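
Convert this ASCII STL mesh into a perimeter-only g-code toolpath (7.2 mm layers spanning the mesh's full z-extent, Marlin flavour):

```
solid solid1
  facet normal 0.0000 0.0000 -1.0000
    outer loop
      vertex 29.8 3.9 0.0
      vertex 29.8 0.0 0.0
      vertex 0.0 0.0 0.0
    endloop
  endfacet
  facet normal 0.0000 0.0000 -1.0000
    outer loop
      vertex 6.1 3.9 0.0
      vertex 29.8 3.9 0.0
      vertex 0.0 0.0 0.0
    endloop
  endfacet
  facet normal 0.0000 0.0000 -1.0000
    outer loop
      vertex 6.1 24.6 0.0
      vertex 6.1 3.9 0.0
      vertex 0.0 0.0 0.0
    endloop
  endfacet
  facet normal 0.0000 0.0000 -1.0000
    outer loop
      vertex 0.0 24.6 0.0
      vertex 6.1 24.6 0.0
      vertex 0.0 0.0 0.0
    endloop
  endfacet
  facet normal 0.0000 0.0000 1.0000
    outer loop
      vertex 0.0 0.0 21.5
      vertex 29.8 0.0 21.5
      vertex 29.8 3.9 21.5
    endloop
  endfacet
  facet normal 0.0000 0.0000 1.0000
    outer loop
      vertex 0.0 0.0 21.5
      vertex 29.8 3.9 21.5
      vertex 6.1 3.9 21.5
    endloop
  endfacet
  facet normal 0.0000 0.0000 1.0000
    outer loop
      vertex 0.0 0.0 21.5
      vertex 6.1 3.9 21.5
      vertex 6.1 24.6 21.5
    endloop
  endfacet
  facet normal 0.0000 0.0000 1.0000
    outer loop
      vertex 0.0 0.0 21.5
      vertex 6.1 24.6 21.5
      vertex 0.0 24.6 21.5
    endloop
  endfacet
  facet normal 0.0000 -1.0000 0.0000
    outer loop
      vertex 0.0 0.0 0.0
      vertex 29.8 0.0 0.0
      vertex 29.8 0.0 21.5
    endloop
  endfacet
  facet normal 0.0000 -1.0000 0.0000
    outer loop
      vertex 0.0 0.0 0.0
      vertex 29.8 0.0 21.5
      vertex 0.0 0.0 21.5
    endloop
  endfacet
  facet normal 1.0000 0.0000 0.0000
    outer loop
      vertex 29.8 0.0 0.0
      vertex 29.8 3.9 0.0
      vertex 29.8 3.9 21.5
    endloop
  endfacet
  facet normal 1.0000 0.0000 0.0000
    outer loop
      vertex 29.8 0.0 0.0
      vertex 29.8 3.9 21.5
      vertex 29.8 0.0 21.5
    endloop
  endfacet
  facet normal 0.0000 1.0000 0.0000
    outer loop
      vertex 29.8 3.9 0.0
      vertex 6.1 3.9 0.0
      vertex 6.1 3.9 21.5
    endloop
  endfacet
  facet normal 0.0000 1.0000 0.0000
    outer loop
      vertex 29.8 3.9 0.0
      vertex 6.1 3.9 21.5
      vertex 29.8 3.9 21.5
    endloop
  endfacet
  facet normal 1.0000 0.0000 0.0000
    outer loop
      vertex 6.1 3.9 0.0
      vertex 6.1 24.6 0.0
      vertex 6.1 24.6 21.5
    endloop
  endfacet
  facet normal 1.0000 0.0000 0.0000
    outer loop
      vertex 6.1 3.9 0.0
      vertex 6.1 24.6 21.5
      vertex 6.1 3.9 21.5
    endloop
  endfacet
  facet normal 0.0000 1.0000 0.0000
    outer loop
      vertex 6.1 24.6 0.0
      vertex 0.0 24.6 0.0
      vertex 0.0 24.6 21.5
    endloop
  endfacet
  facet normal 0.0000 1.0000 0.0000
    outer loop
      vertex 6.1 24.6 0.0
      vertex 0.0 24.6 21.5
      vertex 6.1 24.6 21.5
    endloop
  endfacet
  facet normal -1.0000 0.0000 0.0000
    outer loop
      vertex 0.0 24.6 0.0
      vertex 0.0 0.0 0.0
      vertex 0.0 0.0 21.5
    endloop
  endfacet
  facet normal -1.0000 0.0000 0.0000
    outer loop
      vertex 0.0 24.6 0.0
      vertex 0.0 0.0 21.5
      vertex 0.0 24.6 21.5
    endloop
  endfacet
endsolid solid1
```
; perimeter-only toolpath
G21 ; units = mm
G90 ; absolute positioning
G28 ; home
; layer 1
G0 Z7.2
G0 X0.0 Y0.0
G1 X29.8 Y0.0
G1 X29.8 Y3.9
G1 X6.1 Y3.9
G1 X6.1 Y24.6
G1 X0.0 Y24.6
G1 X0.0 Y0.0
; layer 2
G0 Z14.3
G0 X0.0 Y0.0
G1 X29.8 Y0.0
G1 X29.8 Y3.9
G1 X6.1 Y3.9
G1 X6.1 Y24.6
G1 X0.0 Y24.6
G1 X0.0 Y0.0
; layer 3
G0 Z21.5
G0 X0.0 Y0.0
G1 X29.8 Y0.0
G1 X29.8 Y3.9
G1 X6.1 Y3.9
G1 X6.1 Y24.6
G1 X0.0 Y24.6
G1 X0.0 Y0.0
M2 ; end

The solid is an L-shaped prism: outer 29.8 × 24.6 mm, arm thicknesses ≈ 3.9 mm (horizontal) and 6.1 mm (vertical), extruded 21.5 mm in z. Slicing at Δz = 7.2 mm — 3 equal slices spanning the solid's height, so layer i sits at z = i·h/3 — gives 3 non-empty perimeters. Each is a 6-segment closed polygon; G0 lifts to the layer z and rapids to the start vertex, then G1 traces the edges.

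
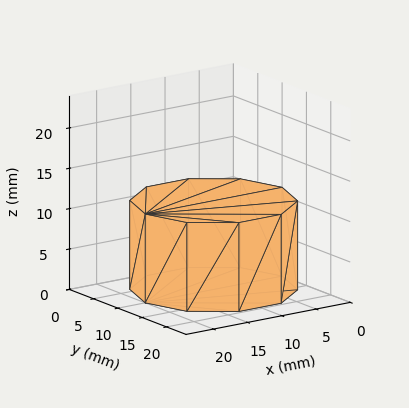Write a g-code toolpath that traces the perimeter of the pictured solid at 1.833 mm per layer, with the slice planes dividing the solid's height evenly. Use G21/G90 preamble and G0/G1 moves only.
Reading the render: the shape is a regular 10-sided prism (a cylinder approximated with 10 flat sides), circumscribed radius ≈ 10 mm, height ≈ 11 mm (dimensions read to the nearest mm from the axis ticks). For the g-code, the solid's height is divided into equal slices at the stated Δz and each level perimeter traced with G1 moves after a G0 lift.

; perimeter-only toolpath
G21 ; units = mm
G90 ; absolute positioning
G28 ; home
; layer 1
G0 Z1.833
G0 X20.000 Y10.000
G1 X18.090 Y15.878
G1 X13.090 Y19.511
G1 X6.910 Y19.511
G1 X1.910 Y15.878
G1 X0.000 Y10.000
G1 X1.910 Y4.122
G1 X6.910 Y0.489
G1 X13.090 Y0.489
G1 X18.090 Y4.122
G1 X20.000 Y10.000
; layer 2
G0 Z3.667
G0 X20.000 Y10.000
G1 X18.090 Y15.878
G1 X13.090 Y19.511
G1 X6.910 Y19.511
G1 X1.910 Y15.878
G1 X0.000 Y10.000
G1 X1.910 Y4.122
G1 X6.910 Y0.489
G1 X13.090 Y0.489
G1 X18.090 Y4.122
G1 X20.000 Y10.000
; layer 3
G0 Z5.500
G0 X20.000 Y10.000
G1 X18.090 Y15.878
G1 X13.090 Y19.511
G1 X6.910 Y19.511
G1 X1.910 Y15.878
G1 X0.000 Y10.000
G1 X1.910 Y4.122
G1 X6.910 Y0.489
G1 X13.090 Y0.489
G1 X18.090 Y4.122
G1 X20.000 Y10.000
; layer 4
G0 Z7.333
G0 X20.000 Y10.000
G1 X18.090 Y15.878
G1 X13.090 Y19.511
G1 X6.910 Y19.511
G1 X1.910 Y15.878
G1 X0.000 Y10.000
G1 X1.910 Y4.122
G1 X6.910 Y0.489
G1 X13.090 Y0.489
G1 X18.090 Y4.122
G1 X20.000 Y10.000
; layer 5
G0 Z9.167
G0 X20.000 Y10.000
G1 X18.090 Y15.878
G1 X13.090 Y19.511
G1 X6.910 Y19.511
G1 X1.910 Y15.878
G1 X0.000 Y10.000
G1 X1.910 Y4.122
G1 X6.910 Y0.489
G1 X13.090 Y0.489
G1 X18.090 Y4.122
G1 X20.000 Y10.000
; layer 6
G0 Z11.000
G0 X20.000 Y10.000
G1 X18.090 Y15.878
G1 X13.090 Y19.511
G1 X6.910 Y19.511
G1 X1.910 Y15.878
G1 X0.000 Y10.000
G1 X1.910 Y4.122
G1 X6.910 Y0.489
G1 X13.090 Y0.489
G1 X18.090 Y4.122
G1 X20.000 Y10.000
M2 ; end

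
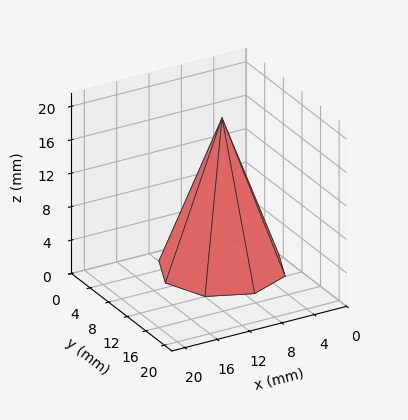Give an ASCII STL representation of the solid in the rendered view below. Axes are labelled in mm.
Reading the render: the shape is a regular 8-sided pyramid, base circumscribed radius ≈ 7 mm, apex at z ≈ 18 mm (dimensions read to the nearest mm from the axis ticks). For the STL, each face is triangulated and given an outward normal.

solid part
  facet normal 0.0000 0.0000 -1.0000
    outer loop
      vertex 7.00 14.00 0.00
      vertex 11.95 11.95 0.00
      vertex 14.00 7.00 0.00
    endloop
  endfacet
  facet normal 0.0000 0.0000 -1.0000
    outer loop
      vertex 2.05 11.95 0.00
      vertex 7.00 14.00 0.00
      vertex 14.00 7.00 0.00
    endloop
  endfacet
  facet normal 0.0000 0.0000 -1.0000
    outer loop
      vertex 0.00 7.00 0.00
      vertex 2.05 11.95 0.00
      vertex 14.00 7.00 0.00
    endloop
  endfacet
  facet normal 0.0000 0.0000 -1.0000
    outer loop
      vertex 2.05 2.05 0.00
      vertex 0.00 7.00 0.00
      vertex 14.00 7.00 0.00
    endloop
  endfacet
  facet normal 0.0000 0.0000 -1.0000
    outer loop
      vertex 7.00 0.00 0.00
      vertex 2.05 2.05 0.00
      vertex 14.00 7.00 0.00
    endloop
  endfacet
  facet normal 0.0000 0.0000 -1.0000
    outer loop
      vertex 11.95 2.05 0.00
      vertex 7.00 0.00 0.00
      vertex 14.00 7.00 0.00
    endloop
  endfacet
  facet normal 0.8695 0.3601 0.3381
    outer loop
      vertex 14.00 7.00 0.00
      vertex 11.95 11.95 0.00
      vertex 7.00 7.00 18.00
    endloop
  endfacet
  facet normal 0.3601 0.8695 0.3381
    outer loop
      vertex 11.95 11.95 0.00
      vertex 7.00 14.00 0.00
      vertex 7.00 7.00 18.00
    endloop
  endfacet
  facet normal -0.3601 0.8695 0.3381
    outer loop
      vertex 7.00 14.00 0.00
      vertex 2.05 11.95 0.00
      vertex 7.00 7.00 18.00
    endloop
  endfacet
  facet normal -0.8695 0.3601 0.3381
    outer loop
      vertex 2.05 11.95 0.00
      vertex 0.00 7.00 0.00
      vertex 7.00 7.00 18.00
    endloop
  endfacet
  facet normal -0.8695 -0.3601 0.3381
    outer loop
      vertex 0.00 7.00 0.00
      vertex 2.05 2.05 0.00
      vertex 7.00 7.00 18.00
    endloop
  endfacet
  facet normal -0.3601 -0.8695 0.3381
    outer loop
      vertex 2.05 2.05 0.00
      vertex 7.00 0.00 0.00
      vertex 7.00 7.00 18.00
    endloop
  endfacet
  facet normal 0.3601 -0.8695 0.3381
    outer loop
      vertex 7.00 0.00 0.00
      vertex 11.95 2.05 0.00
      vertex 7.00 7.00 18.00
    endloop
  endfacet
  facet normal 0.8695 -0.3601 0.3381
    outer loop
      vertex 11.95 2.05 0.00
      vertex 14.00 7.00 0.00
      vertex 7.00 7.00 18.00
    endloop
  endfacet
endsolid part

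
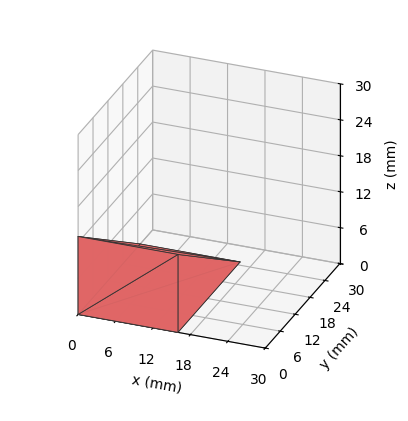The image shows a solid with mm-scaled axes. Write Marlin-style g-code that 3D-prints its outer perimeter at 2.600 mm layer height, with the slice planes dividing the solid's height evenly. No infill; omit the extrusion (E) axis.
Reading the render: the shape is a wedge (ramp): 16 × 25 mm base, rising to 13 mm along the y=0 edge and sloping linearly to z=0 at y=25 (dimensions read to the nearest mm from the axis ticks). For the g-code, the solid's height is divided into equal slices at the stated Δz and each level perimeter traced with G1 moves after a G0 lift.

; perimeter-only toolpath
G21 ; units = mm
G90 ; absolute positioning
G28 ; home
; layer 1
G0 Z2.600
G0 X0.000 Y0.000
G1 X16.000 Y0.000
G1 X16.000 Y20.000
G1 X0.000 Y20.000
G1 X0.000 Y0.000
; layer 2
G0 Z5.200
G0 X0.000 Y0.000
G1 X16.000 Y0.000
G1 X16.000 Y15.000
G1 X0.000 Y15.000
G1 X0.000 Y0.000
; layer 3
G0 Z7.800
G0 X0.000 Y0.000
G1 X16.000 Y0.000
G1 X16.000 Y10.000
G1 X0.000 Y10.000
G1 X0.000 Y0.000
; layer 4
G0 Z10.400
G0 X0.000 Y0.000
G1 X16.000 Y0.000
G1 X16.000 Y5.000
G1 X0.000 Y5.000
G1 X0.000 Y0.000
M2 ; end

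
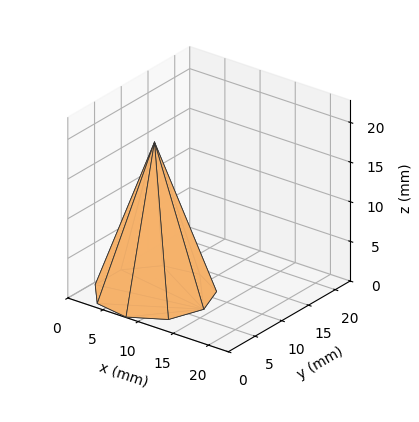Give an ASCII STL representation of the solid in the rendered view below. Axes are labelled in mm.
Reading the render: the shape is a regular 9-sided pyramid, base circumscribed radius ≈ 7 mm, apex at z ≈ 19 mm (dimensions read to the nearest mm from the axis ticks). For the STL, each face is triangulated and given an outward normal.

solid part
  facet normal 0.0000 0.0000 -1.0000
    outer loop
      vertex 8.2 13.9 0.0
      vertex 12.4 11.5 0.0
      vertex 14.0 7.0 0.0
    endloop
  endfacet
  facet normal 0.0000 0.0000 -1.0000
    outer loop
      vertex 3.5 13.1 0.0
      vertex 8.2 13.9 0.0
      vertex 14.0 7.0 0.0
    endloop
  endfacet
  facet normal 0.0000 0.0000 -1.0000
    outer loop
      vertex 0.4 9.4 0.0
      vertex 3.5 13.1 0.0
      vertex 14.0 7.0 0.0
    endloop
  endfacet
  facet normal 0.0000 0.0000 -1.0000
    outer loop
      vertex 0.4 4.6 0.0
      vertex 0.4 9.4 0.0
      vertex 14.0 7.0 0.0
    endloop
  endfacet
  facet normal 0.0000 0.0000 -1.0000
    outer loop
      vertex 3.5 0.9 0.0
      vertex 0.4 4.6 0.0
      vertex 14.0 7.0 0.0
    endloop
  endfacet
  facet normal 0.0000 0.0000 -1.0000
    outer loop
      vertex 8.2 0.1 0.0
      vertex 3.5 0.9 0.0
      vertex 14.0 7.0 0.0
    endloop
  endfacet
  facet normal 0.0000 0.0000 -1.0000
    outer loop
      vertex 12.4 2.5 0.0
      vertex 8.2 0.1 0.0
      vertex 14.0 7.0 0.0
    endloop
  endfacet
  facet normal 0.8901 0.3165 0.3279
    outer loop
      vertex 14.0 7.0 0.0
      vertex 12.4 11.5 0.0
      vertex 7.0 7.0 19.0
    endloop
  endfacet
  facet normal 0.4688 0.8204 0.3275
    outer loop
      vertex 12.4 11.5 0.0
      vertex 8.2 13.9 0.0
      vertex 7.0 7.0 19.0
    endloop
  endfacet
  facet normal -0.1585 0.9312 0.3282
    outer loop
      vertex 8.2 13.9 0.0
      vertex 3.5 13.1 0.0
      vertex 7.0 7.0 19.0
    endloop
  endfacet
  facet normal -0.7241 0.6067 0.3282
    outer loop
      vertex 3.5 13.1 0.0
      vertex 0.4 9.4 0.0
      vertex 7.0 7.0 19.0
    endloop
  endfacet
  facet normal -0.9446 0.0000 0.3281
    outer loop
      vertex 0.4 9.4 0.0
      vertex 0.4 4.6 0.0
      vertex 7.0 7.0 19.0
    endloop
  endfacet
  facet normal -0.7241 -0.6067 0.3282
    outer loop
      vertex 0.4 4.6 0.0
      vertex 3.5 0.9 0.0
      vertex 7.0 7.0 19.0
    endloop
  endfacet
  facet normal -0.1585 -0.9312 0.3282
    outer loop
      vertex 3.5 0.9 0.0
      vertex 8.2 0.1 0.0
      vertex 7.0 7.0 19.0
    endloop
  endfacet
  facet normal 0.4688 -0.8204 0.3275
    outer loop
      vertex 8.2 0.1 0.0
      vertex 12.4 2.5 0.0
      vertex 7.0 7.0 19.0
    endloop
  endfacet
  facet normal 0.8901 -0.3165 0.3279
    outer loop
      vertex 12.4 2.5 0.0
      vertex 14.0 7.0 0.0
      vertex 7.0 7.0 19.0
    endloop
  endfacet
endsolid part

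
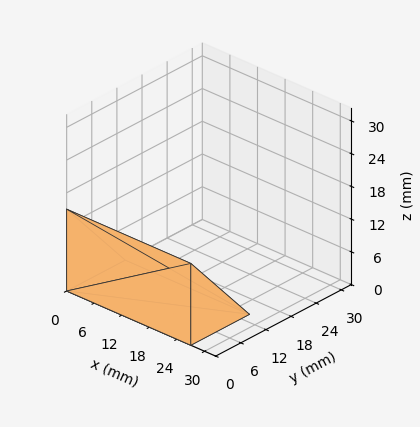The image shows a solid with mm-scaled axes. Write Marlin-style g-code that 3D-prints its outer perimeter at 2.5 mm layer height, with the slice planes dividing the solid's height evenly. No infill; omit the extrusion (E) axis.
Reading the render: the shape is a wedge (ramp): 27 × 14 mm base, rising to 15 mm along the y=0 edge and sloping linearly to z=0 at y=14 (dimensions read to the nearest mm from the axis ticks). For the g-code, the solid's height is divided into equal slices at the stated Δz and each level perimeter traced with G1 moves after a G0 lift.

; perimeter-only toolpath
G21 ; units = mm
G90 ; absolute positioning
G28 ; home
; layer 1
G0 Z2.5
G0 X0.0 Y0.0
G1 X27.0 Y0.0
G1 X27.0 Y11.7
G1 X0.0 Y11.7
G1 X0.0 Y0.0
; layer 2
G0 Z5.0
G0 X0.0 Y0.0
G1 X27.0 Y0.0
G1 X27.0 Y9.3
G1 X0.0 Y9.3
G1 X0.0 Y0.0
; layer 3
G0 Z7.5
G0 X0.0 Y0.0
G1 X27.0 Y0.0
G1 X27.0 Y7.0
G1 X0.0 Y7.0
G1 X0.0 Y0.0
; layer 4
G0 Z10.0
G0 X0.0 Y0.0
G1 X27.0 Y0.0
G1 X27.0 Y4.7
G1 X0.0 Y4.7
G1 X0.0 Y0.0
; layer 5
G0 Z12.5
G0 X0.0 Y0.0
G1 X27.0 Y0.0
G1 X27.0 Y2.3
G1 X0.0 Y2.3
G1 X0.0 Y0.0
M2 ; end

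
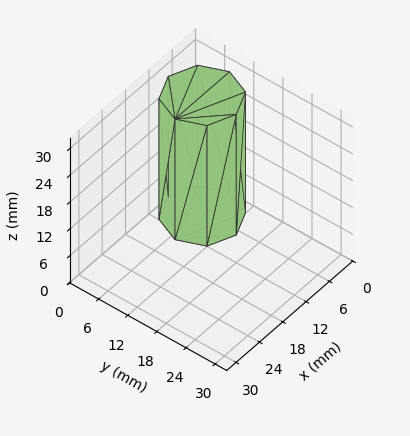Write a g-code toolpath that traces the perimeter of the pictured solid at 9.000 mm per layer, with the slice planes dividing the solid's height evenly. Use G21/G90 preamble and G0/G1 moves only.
Reading the render: the shape is a regular 8-sided prism (a cylinder approximated with 8 flat sides), circumscribed radius ≈ 7 mm, height ≈ 27 mm (dimensions read to the nearest mm from the axis ticks). For the g-code, the solid's height is divided into equal slices at the stated Δz and each level perimeter traced with G1 moves after a G0 lift.

; perimeter-only toolpath
G21 ; units = mm
G90 ; absolute positioning
G28 ; home
; layer 1
G0 Z9.000
G0 X14.000 Y7.000
G1 X11.950 Y11.950
G1 X7.000 Y14.000
G1 X2.050 Y11.950
G1 X0.000 Y7.000
G1 X2.050 Y2.050
G1 X7.000 Y0.000
G1 X11.950 Y2.050
G1 X14.000 Y7.000
; layer 2
G0 Z18.000
G0 X14.000 Y7.000
G1 X11.950 Y11.950
G1 X7.000 Y14.000
G1 X2.050 Y11.950
G1 X0.000 Y7.000
G1 X2.050 Y2.050
G1 X7.000 Y0.000
G1 X11.950 Y2.050
G1 X14.000 Y7.000
; layer 3
G0 Z27.000
G0 X14.000 Y7.000
G1 X11.950 Y11.950
G1 X7.000 Y14.000
G1 X2.050 Y11.950
G1 X0.000 Y7.000
G1 X2.050 Y2.050
G1 X7.000 Y0.000
G1 X11.950 Y2.050
G1 X14.000 Y7.000
M2 ; end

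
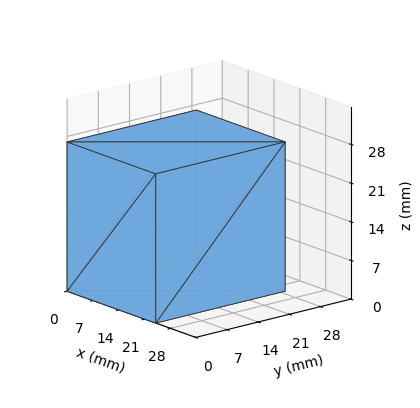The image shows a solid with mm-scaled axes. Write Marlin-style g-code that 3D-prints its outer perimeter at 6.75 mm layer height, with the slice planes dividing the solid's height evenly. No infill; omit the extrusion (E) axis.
Reading the render: the shape is a rectangular box, roughly 24 × 29 mm footprint and 27 mm tall (dimensions read to the nearest mm from the axis ticks). For the g-code, the solid's height is divided into equal slices at the stated Δz and each level perimeter traced with G1 moves after a G0 lift.

; perimeter-only toolpath
G21 ; units = mm
G90 ; absolute positioning
G28 ; home
; layer 1
G0 Z6.75
G0 X0.00 Y0.00
G1 X24.00 Y0.00
G1 X24.00 Y29.00
G1 X0.00 Y29.00
G1 X0.00 Y0.00
; layer 2
G0 Z13.50
G0 X0.00 Y0.00
G1 X24.00 Y0.00
G1 X24.00 Y29.00
G1 X0.00 Y29.00
G1 X0.00 Y0.00
; layer 3
G0 Z20.25
G0 X0.00 Y0.00
G1 X24.00 Y0.00
G1 X24.00 Y29.00
G1 X0.00 Y29.00
G1 X0.00 Y0.00
; layer 4
G0 Z27.00
G0 X0.00 Y0.00
G1 X24.00 Y0.00
G1 X24.00 Y29.00
G1 X0.00 Y29.00
G1 X0.00 Y0.00
M2 ; end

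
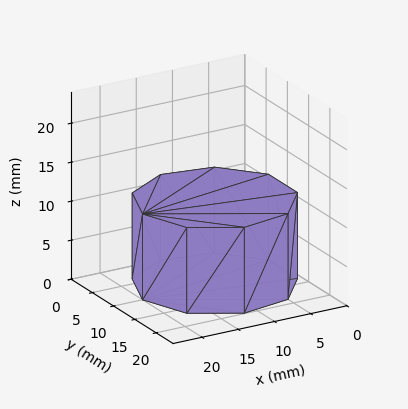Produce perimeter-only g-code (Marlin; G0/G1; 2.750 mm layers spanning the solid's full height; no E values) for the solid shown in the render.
Reading the render: the shape is a regular 9-sided prism (a cylinder approximated with 9 flat sides), circumscribed radius ≈ 10 mm, height ≈ 11 mm (dimensions read to the nearest mm from the axis ticks). For the g-code, the solid's height is divided into equal slices at the stated Δz and each level perimeter traced with G1 moves after a G0 lift.

; perimeter-only toolpath
G21 ; units = mm
G90 ; absolute positioning
G28 ; home
; layer 1
G0 Z2.750
G0 X20.000 Y10.000
G1 X17.660 Y16.428
G1 X11.736 Y19.848
G1 X5.000 Y18.660
G1 X0.603 Y13.420
G1 X0.603 Y6.580
G1 X5.000 Y1.340
G1 X11.736 Y0.152
G1 X17.660 Y3.572
G1 X20.000 Y10.000
; layer 2
G0 Z5.500
G0 X20.000 Y10.000
G1 X17.660 Y16.428
G1 X11.736 Y19.848
G1 X5.000 Y18.660
G1 X0.603 Y13.420
G1 X0.603 Y6.580
G1 X5.000 Y1.340
G1 X11.736 Y0.152
G1 X17.660 Y3.572
G1 X20.000 Y10.000
; layer 3
G0 Z8.250
G0 X20.000 Y10.000
G1 X17.660 Y16.428
G1 X11.736 Y19.848
G1 X5.000 Y18.660
G1 X0.603 Y13.420
G1 X0.603 Y6.580
G1 X5.000 Y1.340
G1 X11.736 Y0.152
G1 X17.660 Y3.572
G1 X20.000 Y10.000
; layer 4
G0 Z11.000
G0 X20.000 Y10.000
G1 X17.660 Y16.428
G1 X11.736 Y19.848
G1 X5.000 Y18.660
G1 X0.603 Y13.420
G1 X0.603 Y6.580
G1 X5.000 Y1.340
G1 X11.736 Y0.152
G1 X17.660 Y3.572
G1 X20.000 Y10.000
M2 ; end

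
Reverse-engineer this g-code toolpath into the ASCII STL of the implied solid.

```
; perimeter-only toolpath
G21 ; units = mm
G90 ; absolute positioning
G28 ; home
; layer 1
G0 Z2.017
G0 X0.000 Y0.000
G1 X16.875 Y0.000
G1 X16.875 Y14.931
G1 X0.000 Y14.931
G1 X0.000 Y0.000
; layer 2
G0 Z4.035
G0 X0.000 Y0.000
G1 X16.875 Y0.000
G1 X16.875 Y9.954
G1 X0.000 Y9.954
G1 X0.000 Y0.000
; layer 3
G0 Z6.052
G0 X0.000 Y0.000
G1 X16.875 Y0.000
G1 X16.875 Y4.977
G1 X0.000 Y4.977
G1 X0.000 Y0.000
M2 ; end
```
solid part
  facet normal 0.0000 0.0000 -1.0000
    outer loop
      vertex 16.875 19.908 0.000
      vertex 16.875 0.000 0.000
      vertex 0.000 0.000 0.000
    endloop
  endfacet
  facet normal 0.0000 0.0000 -1.0000
    outer loop
      vertex 0.000 19.908 0.000
      vertex 16.875 19.908 0.000
      vertex 0.000 0.000 0.000
    endloop
  endfacet
  facet normal 0.0000 -1.0000 0.0000
    outer loop
      vertex 0.000 0.000 0.000
      vertex 16.875 0.000 0.000
      vertex 16.875 0.000 8.069
    endloop
  endfacet
  facet normal 0.0000 -1.0000 0.0000
    outer loop
      vertex 0.000 0.000 0.000
      vertex 16.875 0.000 8.069
      vertex 0.000 0.000 8.069
    endloop
  endfacet
  facet normal 0.0000 0.3756 0.9268
    outer loop
      vertex 0.000 0.000 8.069
      vertex 16.875 0.000 8.069
      vertex 16.875 19.908 0.000
    endloop
  endfacet
  facet normal 0.0000 0.3756 0.9268
    outer loop
      vertex 0.000 0.000 8.069
      vertex 16.875 19.908 0.000
      vertex 0.000 19.908 0.000
    endloop
  endfacet
  facet normal -1.0000 0.0000 0.0000
    outer loop
      vertex 0.000 0.000 8.069
      vertex 0.000 19.908 0.000
      vertex 0.000 0.000 0.000
    endloop
  endfacet
  facet normal 1.0000 0.0000 0.0000
    outer loop
      vertex 16.875 0.000 0.000
      vertex 16.875 19.908 0.000
      vertex 16.875 0.000 8.069
    endloop
  endfacet
endsolid part

The G0 Z moves step by Δz≈2.017 mm. The G1 loops shrink linearly with z, so the solid tapers from its base footprint up to z≈8.07. Closing with a flat bottom cap and the tapered top and triangulating gives 8 facets — a wedge (ramp): 16.9 × 19.9 mm base, rising to 8.07 mm along the y=0 edge and sloping linearly to z=0 at y=19.9.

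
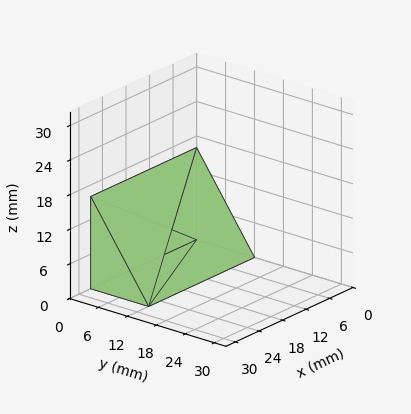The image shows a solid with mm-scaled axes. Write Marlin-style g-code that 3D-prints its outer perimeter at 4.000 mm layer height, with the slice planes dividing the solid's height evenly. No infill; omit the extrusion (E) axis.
Reading the render: the shape is a wedge (ramp): 27 × 12 mm base, rising to 16 mm along the y=0 edge and sloping linearly to z=0 at y=12 (dimensions read to the nearest mm from the axis ticks). For the g-code, the solid's height is divided into equal slices at the stated Δz and each level perimeter traced with G1 moves after a G0 lift.

; perimeter-only toolpath
G21 ; units = mm
G90 ; absolute positioning
G28 ; home
; layer 1
G0 Z4.000
G0 X0.000 Y0.000
G1 X27.000 Y0.000
G1 X27.000 Y9.000
G1 X0.000 Y9.000
G1 X0.000 Y0.000
; layer 2
G0 Z8.000
G0 X0.000 Y0.000
G1 X27.000 Y0.000
G1 X27.000 Y6.000
G1 X0.000 Y6.000
G1 X0.000 Y0.000
; layer 3
G0 Z12.000
G0 X0.000 Y0.000
G1 X27.000 Y0.000
G1 X27.000 Y3.000
G1 X0.000 Y3.000
G1 X0.000 Y0.000
M2 ; end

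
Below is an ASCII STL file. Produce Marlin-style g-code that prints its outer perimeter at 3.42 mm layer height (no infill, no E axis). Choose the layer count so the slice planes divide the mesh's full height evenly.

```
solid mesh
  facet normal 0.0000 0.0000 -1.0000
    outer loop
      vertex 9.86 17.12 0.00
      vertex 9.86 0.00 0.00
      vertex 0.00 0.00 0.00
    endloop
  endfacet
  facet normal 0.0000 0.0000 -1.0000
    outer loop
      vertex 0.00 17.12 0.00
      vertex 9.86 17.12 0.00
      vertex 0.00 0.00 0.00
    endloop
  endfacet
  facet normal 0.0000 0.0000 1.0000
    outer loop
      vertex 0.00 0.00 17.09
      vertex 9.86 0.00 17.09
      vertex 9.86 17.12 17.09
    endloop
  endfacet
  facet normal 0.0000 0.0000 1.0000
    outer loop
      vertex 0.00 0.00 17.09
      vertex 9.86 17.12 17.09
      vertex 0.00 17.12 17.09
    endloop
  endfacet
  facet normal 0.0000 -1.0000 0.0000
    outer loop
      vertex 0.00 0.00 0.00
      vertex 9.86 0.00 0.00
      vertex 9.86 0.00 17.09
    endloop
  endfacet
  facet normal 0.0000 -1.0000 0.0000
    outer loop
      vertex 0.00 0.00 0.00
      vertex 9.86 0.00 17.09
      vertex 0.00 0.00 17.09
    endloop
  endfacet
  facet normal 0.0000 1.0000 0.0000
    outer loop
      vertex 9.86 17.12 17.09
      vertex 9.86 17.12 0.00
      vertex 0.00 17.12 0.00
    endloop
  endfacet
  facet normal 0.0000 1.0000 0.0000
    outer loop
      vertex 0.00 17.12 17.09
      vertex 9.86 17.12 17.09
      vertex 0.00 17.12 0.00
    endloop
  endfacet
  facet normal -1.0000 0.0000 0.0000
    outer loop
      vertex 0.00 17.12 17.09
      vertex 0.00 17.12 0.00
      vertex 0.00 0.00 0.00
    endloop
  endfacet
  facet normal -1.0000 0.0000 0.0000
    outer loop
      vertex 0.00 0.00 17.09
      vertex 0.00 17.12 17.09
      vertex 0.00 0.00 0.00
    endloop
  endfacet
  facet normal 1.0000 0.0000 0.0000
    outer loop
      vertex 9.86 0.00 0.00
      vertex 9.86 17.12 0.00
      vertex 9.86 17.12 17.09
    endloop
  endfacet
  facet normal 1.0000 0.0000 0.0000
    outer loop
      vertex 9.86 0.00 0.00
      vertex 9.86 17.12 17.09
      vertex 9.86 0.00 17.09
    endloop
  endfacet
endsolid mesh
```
; perimeter-only toolpath
G21 ; units = mm
G90 ; absolute positioning
G28 ; home
; layer 1
G0 Z3.42
G0 X0.00 Y0.00
G1 X9.86 Y0.00
G1 X9.86 Y17.12
G1 X0.00 Y17.12
G1 X0.00 Y0.00
; layer 2
G0 Z6.84
G0 X0.00 Y0.00
G1 X9.86 Y0.00
G1 X9.86 Y17.12
G1 X0.00 Y17.12
G1 X0.00 Y0.00
; layer 3
G0 Z10.25
G0 X0.00 Y0.00
G1 X9.86 Y0.00
G1 X9.86 Y17.12
G1 X0.00 Y17.12
G1 X0.00 Y0.00
; layer 4
G0 Z13.67
G0 X0.00 Y0.00
G1 X9.86 Y0.00
G1 X9.86 Y17.12
G1 X0.00 Y17.12
G1 X0.00 Y0.00
; layer 5
G0 Z17.09
G0 X0.00 Y0.00
G1 X9.86 Y0.00
G1 X9.86 Y17.12
G1 X0.00 Y17.12
G1 X0.00 Y0.00
M2 ; end

The solid is a rectangular box, roughly 9.86 × 17.1 mm footprint and 17.1 mm tall. Slicing at Δz = 3.42 mm — 5 equal slices spanning the solid's height, so layer i sits at z = i·h/5 — gives 5 non-empty perimeters. Each is a 4-segment closed polygon; G0 lifts to the layer z and rapids to the start vertex, then G1 traces the edges.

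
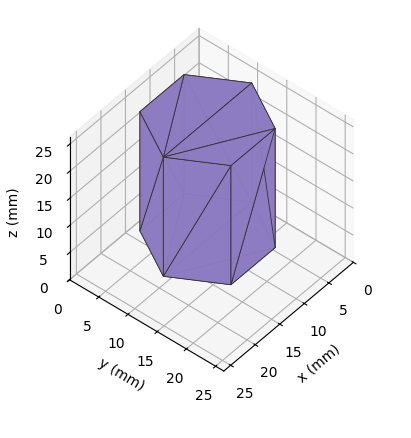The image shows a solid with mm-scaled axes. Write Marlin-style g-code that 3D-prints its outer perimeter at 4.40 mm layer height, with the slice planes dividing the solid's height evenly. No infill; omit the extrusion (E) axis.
Reading the render: the shape is a regular 6-sided prism (a cylinder approximated with 6 flat sides), circumscribed radius ≈ 9 mm, height ≈ 22 mm (dimensions read to the nearest mm from the axis ticks). For the g-code, the solid's height is divided into equal slices at the stated Δz and each level perimeter traced with G1 moves after a G0 lift.

; perimeter-only toolpath
G21 ; units = mm
G90 ; absolute positioning
G28 ; home
; layer 1
G0 Z4.40
G0 X18.00 Y9.00
G1 X13.50 Y16.79
G1 X4.50 Y16.79
G1 X0.00 Y9.00
G1 X4.50 Y1.21
G1 X13.50 Y1.21
G1 X18.00 Y9.00
; layer 2
G0 Z8.80
G0 X18.00 Y9.00
G1 X13.50 Y16.79
G1 X4.50 Y16.79
G1 X0.00 Y9.00
G1 X4.50 Y1.21
G1 X13.50 Y1.21
G1 X18.00 Y9.00
; layer 3
G0 Z13.20
G0 X18.00 Y9.00
G1 X13.50 Y16.79
G1 X4.50 Y16.79
G1 X0.00 Y9.00
G1 X4.50 Y1.21
G1 X13.50 Y1.21
G1 X18.00 Y9.00
; layer 4
G0 Z17.60
G0 X18.00 Y9.00
G1 X13.50 Y16.79
G1 X4.50 Y16.79
G1 X0.00 Y9.00
G1 X4.50 Y1.21
G1 X13.50 Y1.21
G1 X18.00 Y9.00
; layer 5
G0 Z22.00
G0 X18.00 Y9.00
G1 X13.50 Y16.79
G1 X4.50 Y16.79
G1 X0.00 Y9.00
G1 X4.50 Y1.21
G1 X13.50 Y1.21
G1 X18.00 Y9.00
M2 ; end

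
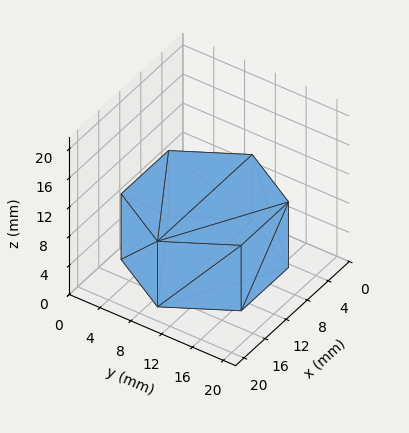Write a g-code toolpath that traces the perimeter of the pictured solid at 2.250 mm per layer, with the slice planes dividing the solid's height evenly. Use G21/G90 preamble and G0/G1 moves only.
Reading the render: the shape is a regular 6-sided prism (a cylinder approximated with 6 flat sides), circumscribed radius ≈ 9 mm, height ≈ 9 mm (dimensions read to the nearest mm from the axis ticks). For the g-code, the solid's height is divided into equal slices at the stated Δz and each level perimeter traced with G1 moves after a G0 lift.

; perimeter-only toolpath
G21 ; units = mm
G90 ; absolute positioning
G28 ; home
; layer 1
G0 Z2.250
G0 X18.000 Y9.000
G1 X13.500 Y16.794
G1 X4.500 Y16.794
G1 X0.000 Y9.000
G1 X4.500 Y1.206
G1 X13.500 Y1.206
G1 X18.000 Y9.000
; layer 2
G0 Z4.500
G0 X18.000 Y9.000
G1 X13.500 Y16.794
G1 X4.500 Y16.794
G1 X0.000 Y9.000
G1 X4.500 Y1.206
G1 X13.500 Y1.206
G1 X18.000 Y9.000
; layer 3
G0 Z6.750
G0 X18.000 Y9.000
G1 X13.500 Y16.794
G1 X4.500 Y16.794
G1 X0.000 Y9.000
G1 X4.500 Y1.206
G1 X13.500 Y1.206
G1 X18.000 Y9.000
; layer 4
G0 Z9.000
G0 X18.000 Y9.000
G1 X13.500 Y16.794
G1 X4.500 Y16.794
G1 X0.000 Y9.000
G1 X4.500 Y1.206
G1 X13.500 Y1.206
G1 X18.000 Y9.000
M2 ; end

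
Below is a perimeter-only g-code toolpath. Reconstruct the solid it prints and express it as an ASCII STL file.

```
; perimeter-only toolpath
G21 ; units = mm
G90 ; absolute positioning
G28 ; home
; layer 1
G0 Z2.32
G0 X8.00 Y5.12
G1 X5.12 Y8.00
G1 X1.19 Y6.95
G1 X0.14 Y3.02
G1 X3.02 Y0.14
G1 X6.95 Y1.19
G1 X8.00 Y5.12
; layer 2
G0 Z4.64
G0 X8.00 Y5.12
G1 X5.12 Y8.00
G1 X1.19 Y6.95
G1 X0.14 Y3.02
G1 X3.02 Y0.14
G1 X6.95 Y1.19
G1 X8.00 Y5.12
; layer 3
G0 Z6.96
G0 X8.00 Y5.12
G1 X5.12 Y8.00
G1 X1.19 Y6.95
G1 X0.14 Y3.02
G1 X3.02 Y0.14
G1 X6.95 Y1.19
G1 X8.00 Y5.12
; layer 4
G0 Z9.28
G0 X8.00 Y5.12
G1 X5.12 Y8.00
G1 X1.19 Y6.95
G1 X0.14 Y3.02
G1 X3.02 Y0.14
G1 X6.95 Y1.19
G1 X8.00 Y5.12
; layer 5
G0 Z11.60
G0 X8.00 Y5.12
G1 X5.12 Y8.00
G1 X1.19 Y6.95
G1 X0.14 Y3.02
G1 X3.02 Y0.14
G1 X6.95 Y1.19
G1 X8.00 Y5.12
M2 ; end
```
solid part
  facet normal 0.0000 0.0000 -1.0000
    outer loop
      vertex 1.19 6.95 0.00
      vertex 5.12 8.00 0.00
      vertex 8.00 5.12 0.00
    endloop
  endfacet
  facet normal 0.0000 0.0000 -1.0000
    outer loop
      vertex 0.14 3.02 0.00
      vertex 1.19 6.95 0.00
      vertex 8.00 5.12 0.00
    endloop
  endfacet
  facet normal 0.0000 0.0000 -1.0000
    outer loop
      vertex 3.02 0.14 0.00
      vertex 0.14 3.02 0.00
      vertex 8.00 5.12 0.00
    endloop
  endfacet
  facet normal 0.0000 0.0000 -1.0000
    outer loop
      vertex 6.95 1.19 0.00
      vertex 3.02 0.14 0.00
      vertex 8.00 5.12 0.00
    endloop
  endfacet
  facet normal 0.0000 0.0000 1.0000
    outer loop
      vertex 8.00 5.12 11.60
      vertex 5.12 8.00 11.60
      vertex 1.19 6.95 11.60
    endloop
  endfacet
  facet normal 0.0000 0.0000 1.0000
    outer loop
      vertex 8.00 5.12 11.60
      vertex 1.19 6.95 11.60
      vertex 0.14 3.02 11.60
    endloop
  endfacet
  facet normal 0.0000 0.0000 1.0000
    outer loop
      vertex 8.00 5.12 11.60
      vertex 0.14 3.02 11.60
      vertex 3.02 0.14 11.60
    endloop
  endfacet
  facet normal 0.0000 0.0000 1.0000
    outer loop
      vertex 8.00 5.12 11.60
      vertex 3.02 0.14 11.60
      vertex 6.95 1.19 11.60
    endloop
  endfacet
  facet normal 0.7071 0.7071 0.0000
    outer loop
      vertex 8.00 5.12 0.00
      vertex 5.12 8.00 0.00
      vertex 5.12 8.00 11.60
    endloop
  endfacet
  facet normal 0.7071 0.7071 0.0000
    outer loop
      vertex 8.00 5.12 0.00
      vertex 5.12 8.00 11.60
      vertex 8.00 5.12 11.60
    endloop
  endfacet
  facet normal -0.2581 0.9661 0.0000
    outer loop
      vertex 5.12 8.00 0.00
      vertex 1.19 6.95 0.00
      vertex 1.19 6.95 11.60
    endloop
  endfacet
  facet normal -0.2581 0.9661 0.0000
    outer loop
      vertex 5.12 8.00 0.00
      vertex 1.19 6.95 11.60
      vertex 5.12 8.00 11.60
    endloop
  endfacet
  facet normal -0.9661 0.2581 0.0000
    outer loop
      vertex 1.19 6.95 0.00
      vertex 0.14 3.02 0.00
      vertex 0.14 3.02 11.60
    endloop
  endfacet
  facet normal -0.9661 0.2581 0.0000
    outer loop
      vertex 1.19 6.95 0.00
      vertex 0.14 3.02 11.60
      vertex 1.19 6.95 11.60
    endloop
  endfacet
  facet normal -0.7071 -0.7071 0.0000
    outer loop
      vertex 0.14 3.02 0.00
      vertex 3.02 0.14 0.00
      vertex 3.02 0.14 11.60
    endloop
  endfacet
  facet normal -0.7071 -0.7071 0.0000
    outer loop
      vertex 0.14 3.02 0.00
      vertex 3.02 0.14 11.60
      vertex 0.14 3.02 11.60
    endloop
  endfacet
  facet normal 0.2581 -0.9661 0.0000
    outer loop
      vertex 3.02 0.14 0.00
      vertex 6.95 1.19 0.00
      vertex 6.95 1.19 11.60
    endloop
  endfacet
  facet normal 0.2581 -0.9661 0.0000
    outer loop
      vertex 3.02 0.14 0.00
      vertex 6.95 1.19 11.60
      vertex 3.02 0.14 11.60
    endloop
  endfacet
  facet normal 0.9661 -0.2581 0.0000
    outer loop
      vertex 6.95 1.19 0.00
      vertex 8.00 5.12 0.00
      vertex 8.00 5.12 11.60
    endloop
  endfacet
  facet normal 0.9661 -0.2581 0.0000
    outer loop
      vertex 6.95 1.19 0.00
      vertex 8.00 5.12 11.60
      vertex 6.95 1.19 11.60
    endloop
  endfacet
endsolid part

The G0 Z moves step by Δz≈2.32 mm. Every layer's G1 loop is the same polygon, so the solid is a straight extrusion of it from z=0 to z≈11.6. Closing with flat bottom and top caps and triangulating gives 20 facets — a regular 6-sided prism (a cylinder approximated with 6 flat sides), circumscribed radius ≈ 4.07 mm, height ≈ 11.6 mm.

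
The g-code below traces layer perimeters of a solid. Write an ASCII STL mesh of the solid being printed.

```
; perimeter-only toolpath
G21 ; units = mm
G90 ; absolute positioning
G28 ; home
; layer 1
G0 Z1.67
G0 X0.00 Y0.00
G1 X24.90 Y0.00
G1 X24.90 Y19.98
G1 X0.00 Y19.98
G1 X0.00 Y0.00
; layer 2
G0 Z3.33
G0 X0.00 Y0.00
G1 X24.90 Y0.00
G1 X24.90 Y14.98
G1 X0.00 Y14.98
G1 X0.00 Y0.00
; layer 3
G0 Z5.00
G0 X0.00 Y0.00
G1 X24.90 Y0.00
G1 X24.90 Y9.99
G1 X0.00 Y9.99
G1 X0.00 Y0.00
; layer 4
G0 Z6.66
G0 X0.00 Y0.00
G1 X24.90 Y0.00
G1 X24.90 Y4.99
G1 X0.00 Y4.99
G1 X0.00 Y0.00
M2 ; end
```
solid part
  facet normal 0.0000 0.0000 -1.0000
    outer loop
      vertex 24.90 24.97 0.00
      vertex 24.90 0.00 0.00
      vertex 0.00 0.00 0.00
    endloop
  endfacet
  facet normal 0.0000 0.0000 -1.0000
    outer loop
      vertex 0.00 24.97 0.00
      vertex 24.90 24.97 0.00
      vertex 0.00 0.00 0.00
    endloop
  endfacet
  facet normal 0.0000 -1.0000 0.0000
    outer loop
      vertex 0.00 0.00 0.00
      vertex 24.90 0.00 0.00
      vertex 24.90 0.00 8.33
    endloop
  endfacet
  facet normal 0.0000 -1.0000 0.0000
    outer loop
      vertex 0.00 0.00 0.00
      vertex 24.90 0.00 8.33
      vertex 0.00 0.00 8.33
    endloop
  endfacet
  facet normal 0.0000 0.3165 0.9486
    outer loop
      vertex 0.00 0.00 8.33
      vertex 24.90 0.00 8.33
      vertex 24.90 24.97 0.00
    endloop
  endfacet
  facet normal 0.0000 0.3165 0.9486
    outer loop
      vertex 0.00 0.00 8.33
      vertex 24.90 24.97 0.00
      vertex 0.00 24.97 0.00
    endloop
  endfacet
  facet normal -1.0000 0.0000 0.0000
    outer loop
      vertex 0.00 0.00 8.33
      vertex 0.00 24.97 0.00
      vertex 0.00 0.00 0.00
    endloop
  endfacet
  facet normal 1.0000 0.0000 0.0000
    outer loop
      vertex 24.90 0.00 0.00
      vertex 24.90 24.97 0.00
      vertex 24.90 0.00 8.33
    endloop
  endfacet
endsolid part

The G0 Z moves step by Δz≈1.67 mm. The G1 loops shrink linearly with z, so the solid tapers from its base footprint up to z≈8.33. Closing with a flat bottom cap and the tapered top and triangulating gives 8 facets — a wedge (ramp): 24.9 × 25 mm base, rising to 8.33 mm along the y=0 edge and sloping linearly to z=0 at y=25.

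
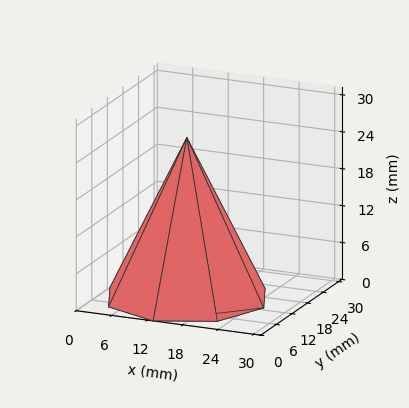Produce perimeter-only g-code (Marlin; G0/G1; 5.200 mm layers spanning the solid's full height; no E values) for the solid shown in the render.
Reading the render: the shape is a regular 8-sided pyramid, base circumscribed radius ≈ 13 mm, apex at z ≈ 26 mm (dimensions read to the nearest mm from the axis ticks). For the g-code, the solid's height is divided into equal slices at the stated Δz and each level perimeter traced with G1 moves after a G0 lift.

; perimeter-only toolpath
G21 ; units = mm
G90 ; absolute positioning
G28 ; home
; layer 1
G0 Z5.200
G0 X23.400 Y13.000
G1 X20.354 Y20.354
G1 X13.000 Y23.400
G1 X5.646 Y20.354
G1 X2.600 Y13.000
G1 X5.646 Y5.646
G1 X13.000 Y2.600
G1 X20.354 Y5.646
G1 X23.400 Y13.000
; layer 2
G0 Z10.400
G0 X20.800 Y13.000
G1 X18.515 Y18.515
G1 X13.000 Y20.800
G1 X7.485 Y18.515
G1 X5.200 Y13.000
G1 X7.485 Y7.485
G1 X13.000 Y5.200
G1 X18.515 Y7.485
G1 X20.800 Y13.000
; layer 3
G0 Z15.600
G0 X18.200 Y13.000
G1 X16.677 Y16.677
G1 X13.000 Y18.200
G1 X9.323 Y16.677
G1 X7.800 Y13.000
G1 X9.323 Y9.323
G1 X13.000 Y7.800
G1 X16.677 Y9.323
G1 X18.200 Y13.000
; layer 4
G0 Z20.800
G0 X15.600 Y13.000
G1 X14.838 Y14.838
G1 X13.000 Y15.600
G1 X11.162 Y14.838
G1 X10.400 Y13.000
G1 X11.162 Y11.162
G1 X13.000 Y10.400
G1 X14.838 Y11.162
G1 X15.600 Y13.000
M2 ; end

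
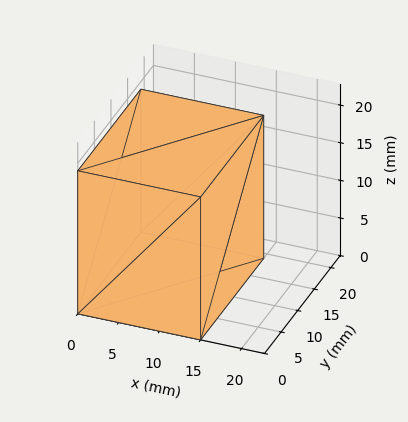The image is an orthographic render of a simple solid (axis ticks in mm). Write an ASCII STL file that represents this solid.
Reading the render: the shape is a rectangular box, roughly 15 × 19 mm footprint and 19 mm tall (dimensions read to the nearest mm from the axis ticks). For the STL, each face is triangulated and given an outward normal.

solid part
  facet normal 0.0000 0.0000 -1.0000
    outer loop
      vertex 15.000 19.000 0.000
      vertex 15.000 0.000 0.000
      vertex 0.000 0.000 0.000
    endloop
  endfacet
  facet normal 0.0000 0.0000 -1.0000
    outer loop
      vertex 0.000 19.000 0.000
      vertex 15.000 19.000 0.000
      vertex 0.000 0.000 0.000
    endloop
  endfacet
  facet normal 0.0000 0.0000 1.0000
    outer loop
      vertex 0.000 0.000 19.000
      vertex 15.000 0.000 19.000
      vertex 15.000 19.000 19.000
    endloop
  endfacet
  facet normal 0.0000 0.0000 1.0000
    outer loop
      vertex 0.000 0.000 19.000
      vertex 15.000 19.000 19.000
      vertex 0.000 19.000 19.000
    endloop
  endfacet
  facet normal 0.0000 -1.0000 0.0000
    outer loop
      vertex 0.000 0.000 0.000
      vertex 15.000 0.000 0.000
      vertex 15.000 0.000 19.000
    endloop
  endfacet
  facet normal 0.0000 -1.0000 0.0000
    outer loop
      vertex 0.000 0.000 0.000
      vertex 15.000 0.000 19.000
      vertex 0.000 0.000 19.000
    endloop
  endfacet
  facet normal 0.0000 1.0000 0.0000
    outer loop
      vertex 15.000 19.000 19.000
      vertex 15.000 19.000 0.000
      vertex 0.000 19.000 0.000
    endloop
  endfacet
  facet normal 0.0000 1.0000 0.0000
    outer loop
      vertex 0.000 19.000 19.000
      vertex 15.000 19.000 19.000
      vertex 0.000 19.000 0.000
    endloop
  endfacet
  facet normal -1.0000 0.0000 0.0000
    outer loop
      vertex 0.000 19.000 19.000
      vertex 0.000 19.000 0.000
      vertex 0.000 0.000 0.000
    endloop
  endfacet
  facet normal -1.0000 0.0000 0.0000
    outer loop
      vertex 0.000 0.000 19.000
      vertex 0.000 19.000 19.000
      vertex 0.000 0.000 0.000
    endloop
  endfacet
  facet normal 1.0000 0.0000 0.0000
    outer loop
      vertex 15.000 0.000 0.000
      vertex 15.000 19.000 0.000
      vertex 15.000 19.000 19.000
    endloop
  endfacet
  facet normal 1.0000 0.0000 0.0000
    outer loop
      vertex 15.000 0.000 0.000
      vertex 15.000 19.000 19.000
      vertex 15.000 0.000 19.000
    endloop
  endfacet
endsolid part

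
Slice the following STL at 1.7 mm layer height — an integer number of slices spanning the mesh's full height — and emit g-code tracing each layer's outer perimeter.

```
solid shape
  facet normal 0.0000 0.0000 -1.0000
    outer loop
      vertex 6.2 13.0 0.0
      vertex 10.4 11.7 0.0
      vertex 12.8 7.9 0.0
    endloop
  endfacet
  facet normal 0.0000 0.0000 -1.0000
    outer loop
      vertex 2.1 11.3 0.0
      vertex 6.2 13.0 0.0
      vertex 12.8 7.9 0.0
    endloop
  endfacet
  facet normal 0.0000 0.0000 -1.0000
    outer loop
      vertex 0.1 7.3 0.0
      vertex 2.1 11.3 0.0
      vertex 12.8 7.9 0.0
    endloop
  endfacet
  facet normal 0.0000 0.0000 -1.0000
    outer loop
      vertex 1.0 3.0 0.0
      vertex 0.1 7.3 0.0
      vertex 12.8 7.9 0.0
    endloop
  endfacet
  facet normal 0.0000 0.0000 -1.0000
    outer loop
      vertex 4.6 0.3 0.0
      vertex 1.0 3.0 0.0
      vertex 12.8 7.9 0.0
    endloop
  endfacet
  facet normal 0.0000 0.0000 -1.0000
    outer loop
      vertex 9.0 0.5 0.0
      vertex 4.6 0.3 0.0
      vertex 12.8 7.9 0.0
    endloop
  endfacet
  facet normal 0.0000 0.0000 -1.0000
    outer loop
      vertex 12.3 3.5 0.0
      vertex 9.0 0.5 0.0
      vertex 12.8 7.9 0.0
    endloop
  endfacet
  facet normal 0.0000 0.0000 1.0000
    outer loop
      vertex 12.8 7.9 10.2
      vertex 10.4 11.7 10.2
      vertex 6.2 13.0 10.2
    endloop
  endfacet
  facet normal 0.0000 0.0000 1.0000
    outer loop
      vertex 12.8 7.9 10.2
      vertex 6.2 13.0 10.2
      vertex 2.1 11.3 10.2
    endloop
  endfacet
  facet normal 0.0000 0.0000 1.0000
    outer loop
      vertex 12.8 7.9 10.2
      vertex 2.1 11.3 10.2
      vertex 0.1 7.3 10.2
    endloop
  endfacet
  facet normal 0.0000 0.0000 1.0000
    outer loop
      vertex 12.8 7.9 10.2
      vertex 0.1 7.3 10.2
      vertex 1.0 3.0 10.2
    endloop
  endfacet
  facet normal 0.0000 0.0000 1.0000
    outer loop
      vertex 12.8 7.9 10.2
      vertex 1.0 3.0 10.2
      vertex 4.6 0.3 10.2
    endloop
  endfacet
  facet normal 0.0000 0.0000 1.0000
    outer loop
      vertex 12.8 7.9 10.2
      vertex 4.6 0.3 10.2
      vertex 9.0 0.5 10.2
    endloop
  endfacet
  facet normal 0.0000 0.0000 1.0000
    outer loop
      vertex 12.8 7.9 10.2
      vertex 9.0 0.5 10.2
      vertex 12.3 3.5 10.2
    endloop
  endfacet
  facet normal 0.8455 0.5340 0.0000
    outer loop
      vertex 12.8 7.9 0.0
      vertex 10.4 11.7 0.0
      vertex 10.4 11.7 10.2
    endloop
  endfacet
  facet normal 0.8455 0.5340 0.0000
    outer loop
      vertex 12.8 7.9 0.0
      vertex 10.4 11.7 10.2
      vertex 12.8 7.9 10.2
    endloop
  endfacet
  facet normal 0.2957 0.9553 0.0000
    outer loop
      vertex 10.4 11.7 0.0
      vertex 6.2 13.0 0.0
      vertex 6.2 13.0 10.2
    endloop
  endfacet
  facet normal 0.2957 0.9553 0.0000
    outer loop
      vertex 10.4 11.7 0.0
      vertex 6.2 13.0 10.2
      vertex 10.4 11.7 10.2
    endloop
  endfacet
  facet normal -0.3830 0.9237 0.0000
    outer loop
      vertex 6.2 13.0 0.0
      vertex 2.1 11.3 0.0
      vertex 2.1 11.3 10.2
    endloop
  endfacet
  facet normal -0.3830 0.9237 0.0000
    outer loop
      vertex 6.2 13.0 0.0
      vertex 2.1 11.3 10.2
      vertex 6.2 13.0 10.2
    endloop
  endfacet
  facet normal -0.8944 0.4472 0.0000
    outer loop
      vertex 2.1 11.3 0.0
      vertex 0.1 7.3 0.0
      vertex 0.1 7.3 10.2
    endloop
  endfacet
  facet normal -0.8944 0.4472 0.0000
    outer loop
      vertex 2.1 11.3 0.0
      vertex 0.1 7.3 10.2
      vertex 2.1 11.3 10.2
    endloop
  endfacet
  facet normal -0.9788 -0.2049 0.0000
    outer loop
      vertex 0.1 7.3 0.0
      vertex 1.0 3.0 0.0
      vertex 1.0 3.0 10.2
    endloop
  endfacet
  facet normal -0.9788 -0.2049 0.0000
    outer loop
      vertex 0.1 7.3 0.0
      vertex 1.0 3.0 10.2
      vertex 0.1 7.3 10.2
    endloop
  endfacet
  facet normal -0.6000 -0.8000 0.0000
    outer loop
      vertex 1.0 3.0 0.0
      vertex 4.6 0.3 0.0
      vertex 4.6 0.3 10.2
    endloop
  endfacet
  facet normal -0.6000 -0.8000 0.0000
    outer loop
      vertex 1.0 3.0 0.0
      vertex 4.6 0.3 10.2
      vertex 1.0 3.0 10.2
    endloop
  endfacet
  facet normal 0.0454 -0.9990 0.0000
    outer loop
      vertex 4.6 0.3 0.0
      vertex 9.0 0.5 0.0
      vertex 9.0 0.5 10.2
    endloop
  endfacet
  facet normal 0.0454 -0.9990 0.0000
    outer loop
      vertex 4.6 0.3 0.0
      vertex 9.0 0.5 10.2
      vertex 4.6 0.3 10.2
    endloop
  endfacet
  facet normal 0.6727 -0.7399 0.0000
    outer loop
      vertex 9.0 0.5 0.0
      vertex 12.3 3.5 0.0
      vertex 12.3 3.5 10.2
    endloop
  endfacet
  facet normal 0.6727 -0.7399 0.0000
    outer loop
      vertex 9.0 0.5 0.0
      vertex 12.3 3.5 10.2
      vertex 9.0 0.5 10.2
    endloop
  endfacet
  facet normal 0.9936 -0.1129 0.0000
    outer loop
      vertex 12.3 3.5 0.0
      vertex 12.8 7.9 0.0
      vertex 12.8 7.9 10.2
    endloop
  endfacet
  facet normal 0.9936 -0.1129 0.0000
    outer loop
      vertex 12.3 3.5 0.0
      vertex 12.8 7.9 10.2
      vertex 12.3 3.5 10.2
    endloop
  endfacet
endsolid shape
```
; perimeter-only toolpath
G21 ; units = mm
G90 ; absolute positioning
G28 ; home
; layer 1
G0 Z1.7
G0 X12.8 Y7.9
G1 X10.4 Y11.7
G1 X6.2 Y13.0
G1 X2.1 Y11.3
G1 X0.1 Y7.3
G1 X1.0 Y3.0
G1 X4.6 Y0.3
G1 X9.0 Y0.5
G1 X12.3 Y3.5
G1 X12.8 Y7.9
; layer 2
G0 Z3.4
G0 X12.8 Y7.9
G1 X10.4 Y11.7
G1 X6.2 Y13.0
G1 X2.1 Y11.3
G1 X0.1 Y7.3
G1 X1.0 Y3.0
G1 X4.6 Y0.3
G1 X9.0 Y0.5
G1 X12.3 Y3.5
G1 X12.8 Y7.9
; layer 3
G0 Z5.1
G0 X12.8 Y7.9
G1 X10.4 Y11.7
G1 X6.2 Y13.0
G1 X2.1 Y11.3
G1 X0.1 Y7.3
G1 X1.0 Y3.0
G1 X4.6 Y0.3
G1 X9.0 Y0.5
G1 X12.3 Y3.5
G1 X12.8 Y7.9
; layer 4
G0 Z6.8
G0 X12.8 Y7.9
G1 X10.4 Y11.7
G1 X6.2 Y13.0
G1 X2.1 Y11.3
G1 X0.1 Y7.3
G1 X1.0 Y3.0
G1 X4.6 Y0.3
G1 X9.0 Y0.5
G1 X12.3 Y3.5
G1 X12.8 Y7.9
; layer 5
G0 Z8.5
G0 X12.8 Y7.9
G1 X10.4 Y11.7
G1 X6.2 Y13.0
G1 X2.1 Y11.3
G1 X0.1 Y7.3
G1 X1.0 Y3.0
G1 X4.6 Y0.3
G1 X9.0 Y0.5
G1 X12.3 Y3.5
G1 X12.8 Y7.9
; layer 6
G0 Z10.2
G0 X12.8 Y7.9
G1 X10.4 Y11.7
G1 X6.2 Y13.0
G1 X2.1 Y11.3
G1 X0.1 Y7.3
G1 X1.0 Y3.0
G1 X4.6 Y0.3
G1 X9.0 Y0.5
G1 X12.3 Y3.5
G1 X12.8 Y7.9
M2 ; end

The solid is a regular 9-sided prism (a cylinder approximated with 9 flat sides), circumscribed radius ≈ 6.5 mm, height ≈ 10.2 mm. Slicing at Δz = 1.7 mm — 6 equal slices spanning the solid's height, so layer i sits at z = i·h/6 — gives 6 non-empty perimeters. Each is a 9-segment closed polygon; G0 lifts to the layer z and rapids to the start vertex, then G1 traces the edges.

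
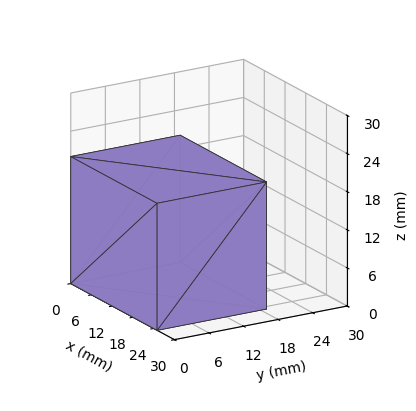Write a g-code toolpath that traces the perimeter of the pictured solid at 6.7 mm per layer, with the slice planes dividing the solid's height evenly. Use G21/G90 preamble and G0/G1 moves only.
Reading the render: the shape is a rectangular box, roughly 25 × 19 mm footprint and 20 mm tall (dimensions read to the nearest mm from the axis ticks). For the g-code, the solid's height is divided into equal slices at the stated Δz and each level perimeter traced with G1 moves after a G0 lift.

; perimeter-only toolpath
G21 ; units = mm
G90 ; absolute positioning
G28 ; home
; layer 1
G0 Z6.7
G0 X0.0 Y0.0
G1 X25.0 Y0.0
G1 X25.0 Y19.0
G1 X0.0 Y19.0
G1 X0.0 Y0.0
; layer 2
G0 Z13.3
G0 X0.0 Y0.0
G1 X25.0 Y0.0
G1 X25.0 Y19.0
G1 X0.0 Y19.0
G1 X0.0 Y0.0
; layer 3
G0 Z20.0
G0 X0.0 Y0.0
G1 X25.0 Y0.0
G1 X25.0 Y19.0
G1 X0.0 Y19.0
G1 X0.0 Y0.0
M2 ; end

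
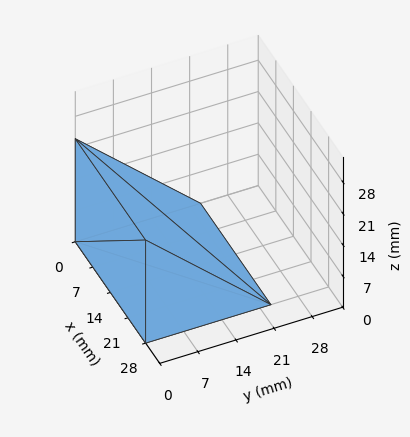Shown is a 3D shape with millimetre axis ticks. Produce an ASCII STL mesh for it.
Reading the render: the shape is a wedge (ramp): 28 × 23 mm base, rising to 23 mm along the y=0 edge and sloping linearly to z=0 at y=23 (dimensions read to the nearest mm from the axis ticks). For the STL, each face is triangulated and given an outward normal.

solid part
  facet normal 0.0000 0.0000 -1.0000
    outer loop
      vertex 28.0 23.0 0.0
      vertex 28.0 0.0 0.0
      vertex 0.0 0.0 0.0
    endloop
  endfacet
  facet normal 0.0000 0.0000 -1.0000
    outer loop
      vertex 0.0 23.0 0.0
      vertex 28.0 23.0 0.0
      vertex 0.0 0.0 0.0
    endloop
  endfacet
  facet normal 0.0000 -1.0000 0.0000
    outer loop
      vertex 0.0 0.0 0.0
      vertex 28.0 0.0 0.0
      vertex 28.0 0.0 23.0
    endloop
  endfacet
  facet normal 0.0000 -1.0000 0.0000
    outer loop
      vertex 0.0 0.0 0.0
      vertex 28.0 0.0 23.0
      vertex 0.0 0.0 23.0
    endloop
  endfacet
  facet normal 0.0000 0.7071 0.7071
    outer loop
      vertex 0.0 0.0 23.0
      vertex 28.0 0.0 23.0
      vertex 28.0 23.0 0.0
    endloop
  endfacet
  facet normal 0.0000 0.7071 0.7071
    outer loop
      vertex 0.0 0.0 23.0
      vertex 28.0 23.0 0.0
      vertex 0.0 23.0 0.0
    endloop
  endfacet
  facet normal -1.0000 0.0000 0.0000
    outer loop
      vertex 0.0 0.0 23.0
      vertex 0.0 23.0 0.0
      vertex 0.0 0.0 0.0
    endloop
  endfacet
  facet normal 1.0000 0.0000 0.0000
    outer loop
      vertex 28.0 0.0 0.0
      vertex 28.0 23.0 0.0
      vertex 28.0 0.0 23.0
    endloop
  endfacet
endsolid part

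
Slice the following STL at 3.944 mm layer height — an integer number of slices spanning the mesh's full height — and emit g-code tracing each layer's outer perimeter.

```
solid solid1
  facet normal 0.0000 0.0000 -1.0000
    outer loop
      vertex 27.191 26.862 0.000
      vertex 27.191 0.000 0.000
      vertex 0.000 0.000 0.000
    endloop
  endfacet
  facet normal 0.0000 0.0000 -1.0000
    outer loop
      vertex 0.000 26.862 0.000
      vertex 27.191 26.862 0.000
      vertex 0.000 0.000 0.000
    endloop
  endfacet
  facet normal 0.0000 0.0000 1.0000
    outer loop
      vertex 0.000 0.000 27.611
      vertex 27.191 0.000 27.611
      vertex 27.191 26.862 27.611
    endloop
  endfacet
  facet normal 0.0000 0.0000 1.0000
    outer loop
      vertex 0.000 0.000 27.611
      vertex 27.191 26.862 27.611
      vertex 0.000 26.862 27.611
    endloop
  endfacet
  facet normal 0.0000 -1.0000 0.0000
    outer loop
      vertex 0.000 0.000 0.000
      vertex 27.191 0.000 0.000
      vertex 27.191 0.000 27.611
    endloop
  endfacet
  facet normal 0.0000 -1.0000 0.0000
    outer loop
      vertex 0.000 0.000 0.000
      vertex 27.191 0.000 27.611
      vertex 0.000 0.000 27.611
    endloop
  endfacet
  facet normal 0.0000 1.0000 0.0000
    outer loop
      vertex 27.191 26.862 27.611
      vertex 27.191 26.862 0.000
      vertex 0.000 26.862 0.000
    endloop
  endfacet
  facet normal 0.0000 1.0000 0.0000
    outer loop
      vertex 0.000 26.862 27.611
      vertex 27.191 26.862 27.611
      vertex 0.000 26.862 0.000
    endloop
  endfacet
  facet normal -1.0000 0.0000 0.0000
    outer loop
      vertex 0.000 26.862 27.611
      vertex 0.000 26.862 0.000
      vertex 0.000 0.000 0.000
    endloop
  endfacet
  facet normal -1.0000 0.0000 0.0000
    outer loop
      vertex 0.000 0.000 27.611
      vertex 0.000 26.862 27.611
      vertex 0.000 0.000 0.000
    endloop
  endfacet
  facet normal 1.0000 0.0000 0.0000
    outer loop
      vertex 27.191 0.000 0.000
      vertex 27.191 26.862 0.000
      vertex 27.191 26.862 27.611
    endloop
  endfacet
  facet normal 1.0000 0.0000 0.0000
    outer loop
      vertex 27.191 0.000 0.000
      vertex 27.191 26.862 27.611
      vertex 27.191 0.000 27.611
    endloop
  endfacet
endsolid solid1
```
; perimeter-only toolpath
G21 ; units = mm
G90 ; absolute positioning
G28 ; home
; layer 1
G0 Z3.944
G0 X0.000 Y0.000
G1 X27.191 Y0.000
G1 X27.191 Y26.862
G1 X0.000 Y26.862
G1 X0.000 Y0.000
; layer 2
G0 Z7.889
G0 X0.000 Y0.000
G1 X27.191 Y0.000
G1 X27.191 Y26.862
G1 X0.000 Y26.862
G1 X0.000 Y0.000
; layer 3
G0 Z11.833
G0 X0.000 Y0.000
G1 X27.191 Y0.000
G1 X27.191 Y26.862
G1 X0.000 Y26.862
G1 X0.000 Y0.000
; layer 4
G0 Z15.778
G0 X0.000 Y0.000
G1 X27.191 Y0.000
G1 X27.191 Y26.862
G1 X0.000 Y26.862
G1 X0.000 Y0.000
; layer 5
G0 Z19.722
G0 X0.000 Y0.000
G1 X27.191 Y0.000
G1 X27.191 Y26.862
G1 X0.000 Y26.862
G1 X0.000 Y0.000
; layer 6
G0 Z23.667
G0 X0.000 Y0.000
G1 X27.191 Y0.000
G1 X27.191 Y26.862
G1 X0.000 Y26.862
G1 X0.000 Y0.000
; layer 7
G0 Z27.611
G0 X0.000 Y0.000
G1 X27.191 Y0.000
G1 X27.191 Y26.862
G1 X0.000 Y26.862
G1 X0.000 Y0.000
M2 ; end

The solid is a rectangular box, roughly 27.2 × 26.9 mm footprint and 27.6 mm tall. Slicing at Δz = 3.944 mm — 7 equal slices spanning the solid's height, so layer i sits at z = i·h/7 — gives 7 non-empty perimeters. Each is a 4-segment closed polygon; G0 lifts to the layer z and rapids to the start vertex, then G1 traces the edges.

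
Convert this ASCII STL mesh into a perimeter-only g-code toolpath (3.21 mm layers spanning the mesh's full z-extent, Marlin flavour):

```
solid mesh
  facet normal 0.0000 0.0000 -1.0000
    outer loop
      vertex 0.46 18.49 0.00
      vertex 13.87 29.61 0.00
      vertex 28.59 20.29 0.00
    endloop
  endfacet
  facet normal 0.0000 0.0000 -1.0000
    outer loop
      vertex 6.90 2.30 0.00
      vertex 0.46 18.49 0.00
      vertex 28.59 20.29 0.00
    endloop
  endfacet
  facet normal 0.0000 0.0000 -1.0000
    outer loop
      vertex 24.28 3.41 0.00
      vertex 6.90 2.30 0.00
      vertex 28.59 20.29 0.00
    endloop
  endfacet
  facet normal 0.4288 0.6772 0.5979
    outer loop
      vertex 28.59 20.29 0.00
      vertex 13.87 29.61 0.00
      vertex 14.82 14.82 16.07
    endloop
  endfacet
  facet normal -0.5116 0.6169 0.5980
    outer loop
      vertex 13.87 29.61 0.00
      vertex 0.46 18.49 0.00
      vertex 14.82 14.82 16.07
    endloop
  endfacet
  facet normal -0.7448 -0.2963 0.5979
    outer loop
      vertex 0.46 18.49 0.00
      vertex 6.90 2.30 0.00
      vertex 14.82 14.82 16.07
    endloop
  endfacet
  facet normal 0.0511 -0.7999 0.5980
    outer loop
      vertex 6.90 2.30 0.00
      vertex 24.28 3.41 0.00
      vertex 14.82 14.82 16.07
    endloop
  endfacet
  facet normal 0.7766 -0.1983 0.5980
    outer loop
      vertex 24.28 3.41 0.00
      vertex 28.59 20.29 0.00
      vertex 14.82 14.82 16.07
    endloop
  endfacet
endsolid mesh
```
; perimeter-only toolpath
G21 ; units = mm
G90 ; absolute positioning
G28 ; home
; layer 1
G0 Z3.21
G0 X25.84 Y19.20
G1 X14.06 Y26.65
G1 X3.33 Y17.76
G1 X8.48 Y4.80
G1 X22.39 Y5.69
G1 X25.84 Y19.20
; layer 2
G0 Z6.43
G0 X23.08 Y18.10
G1 X14.25 Y23.69
G1 X6.20 Y17.02
G1 X10.07 Y7.31
G1 X20.50 Y7.97
G1 X23.08 Y18.10
; layer 3
G0 Z9.64
G0 X20.33 Y17.01
G1 X14.44 Y20.74
G1 X9.08 Y16.29
G1 X11.65 Y9.81
G1 X18.60 Y10.26
G1 X20.33 Y17.01
; layer 4
G0 Z12.86
G0 X17.57 Y15.91
G1 X14.63 Y17.78
G1 X11.95 Y15.55
G1 X13.24 Y12.32
G1 X16.71 Y12.54
G1 X17.57 Y15.91
M2 ; end

The solid is a regular 5-sided pyramid, base circumscribed radius ≈ 14.8 mm, apex at z ≈ 16.1 mm. Slicing at Δz = 3.21 mm — 5 equal slices spanning the solid's height, so layer i sits at z = i·h/5 — gives 4 non-empty perimeters. Each is a 5-segment closed polygon; G0 lifts to the layer z and rapids to the start vertex, then G1 traces the edges. The cross-section shrinks linearly with z (the slice at the apex is degenerate and omitted).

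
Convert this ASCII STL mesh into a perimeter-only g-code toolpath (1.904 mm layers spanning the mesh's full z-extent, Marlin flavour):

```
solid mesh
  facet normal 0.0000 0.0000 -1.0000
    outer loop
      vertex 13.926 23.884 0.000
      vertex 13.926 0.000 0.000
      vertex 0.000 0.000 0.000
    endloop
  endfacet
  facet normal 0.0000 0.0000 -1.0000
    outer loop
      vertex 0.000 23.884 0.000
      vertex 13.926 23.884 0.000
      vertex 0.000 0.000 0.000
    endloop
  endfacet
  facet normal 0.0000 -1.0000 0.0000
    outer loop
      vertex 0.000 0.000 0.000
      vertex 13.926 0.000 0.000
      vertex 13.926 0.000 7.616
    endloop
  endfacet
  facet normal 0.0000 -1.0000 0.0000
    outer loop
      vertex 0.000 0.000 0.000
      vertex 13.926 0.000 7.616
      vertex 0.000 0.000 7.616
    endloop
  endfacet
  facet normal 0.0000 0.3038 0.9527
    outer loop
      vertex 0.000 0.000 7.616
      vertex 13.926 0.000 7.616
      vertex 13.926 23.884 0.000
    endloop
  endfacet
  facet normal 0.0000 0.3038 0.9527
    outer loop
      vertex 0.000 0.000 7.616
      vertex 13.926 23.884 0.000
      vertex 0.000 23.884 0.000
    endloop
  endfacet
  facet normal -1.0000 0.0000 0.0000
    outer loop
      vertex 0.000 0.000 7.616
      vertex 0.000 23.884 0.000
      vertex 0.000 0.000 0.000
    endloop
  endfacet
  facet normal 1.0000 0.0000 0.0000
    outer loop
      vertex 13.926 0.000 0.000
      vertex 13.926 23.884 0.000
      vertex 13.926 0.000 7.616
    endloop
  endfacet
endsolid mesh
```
; perimeter-only toolpath
G21 ; units = mm
G90 ; absolute positioning
G28 ; home
; layer 1
G0 Z1.904
G0 X0.000 Y0.000
G1 X13.926 Y0.000
G1 X13.926 Y17.913
G1 X0.000 Y17.913
G1 X0.000 Y0.000
; layer 2
G0 Z3.808
G0 X0.000 Y0.000
G1 X13.926 Y0.000
G1 X13.926 Y11.942
G1 X0.000 Y11.942
G1 X0.000 Y0.000
; layer 3
G0 Z5.712
G0 X0.000 Y0.000
G1 X13.926 Y0.000
G1 X13.926 Y5.971
G1 X0.000 Y5.971
G1 X0.000 Y0.000
M2 ; end

The solid is a wedge (ramp): 13.9 × 23.9 mm base, rising to 7.62 mm along the y=0 edge and sloping linearly to z=0 at y=23.9. Slicing at Δz = 1.904 mm — 4 equal slices spanning the solid's height, so layer i sits at z = i·h/4 — gives 3 non-empty perimeters. Each is a 4-segment closed polygon; G0 lifts to the layer z and rapids to the start vertex, then G1 traces the edges. The cross-section shrinks linearly with z (the slice at the apex is degenerate and omitted).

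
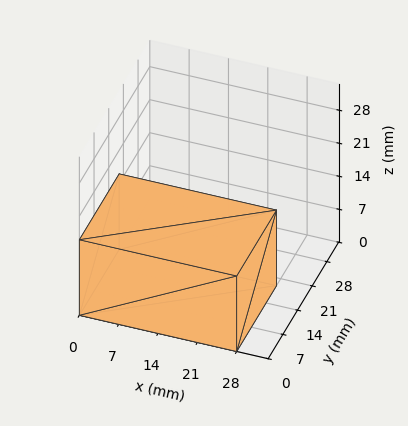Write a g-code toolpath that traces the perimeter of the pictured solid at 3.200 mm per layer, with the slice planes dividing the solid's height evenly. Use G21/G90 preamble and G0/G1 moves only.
Reading the render: the shape is a rectangular box, roughly 28 × 19 mm footprint and 16 mm tall (dimensions read to the nearest mm from the axis ticks). For the g-code, the solid's height is divided into equal slices at the stated Δz and each level perimeter traced with G1 moves after a G0 lift.

; perimeter-only toolpath
G21 ; units = mm
G90 ; absolute positioning
G28 ; home
; layer 1
G0 Z3.200
G0 X0.000 Y0.000
G1 X28.000 Y0.000
G1 X28.000 Y19.000
G1 X0.000 Y19.000
G1 X0.000 Y0.000
; layer 2
G0 Z6.400
G0 X0.000 Y0.000
G1 X28.000 Y0.000
G1 X28.000 Y19.000
G1 X0.000 Y19.000
G1 X0.000 Y0.000
; layer 3
G0 Z9.600
G0 X0.000 Y0.000
G1 X28.000 Y0.000
G1 X28.000 Y19.000
G1 X0.000 Y19.000
G1 X0.000 Y0.000
; layer 4
G0 Z12.800
G0 X0.000 Y0.000
G1 X28.000 Y0.000
G1 X28.000 Y19.000
G1 X0.000 Y19.000
G1 X0.000 Y0.000
; layer 5
G0 Z16.000
G0 X0.000 Y0.000
G1 X28.000 Y0.000
G1 X28.000 Y19.000
G1 X0.000 Y19.000
G1 X0.000 Y0.000
M2 ; end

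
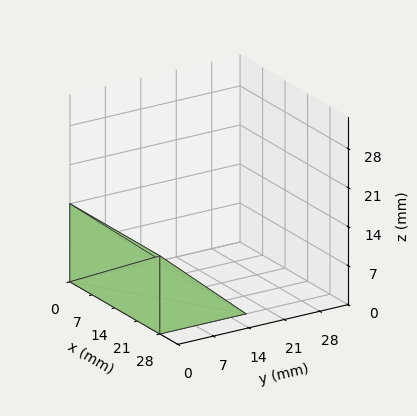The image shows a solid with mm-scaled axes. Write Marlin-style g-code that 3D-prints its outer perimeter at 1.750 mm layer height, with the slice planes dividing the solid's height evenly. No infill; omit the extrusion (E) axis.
Reading the render: the shape is a wedge (ramp): 28 × 17 mm base, rising to 14 mm along the y=0 edge and sloping linearly to z=0 at y=17 (dimensions read to the nearest mm from the axis ticks). For the g-code, the solid's height is divided into equal slices at the stated Δz and each level perimeter traced with G1 moves after a G0 lift.

; perimeter-only toolpath
G21 ; units = mm
G90 ; absolute positioning
G28 ; home
; layer 1
G0 Z1.750
G0 X0.000 Y0.000
G1 X28.000 Y0.000
G1 X28.000 Y14.875
G1 X0.000 Y14.875
G1 X0.000 Y0.000
; layer 2
G0 Z3.500
G0 X0.000 Y0.000
G1 X28.000 Y0.000
G1 X28.000 Y12.750
G1 X0.000 Y12.750
G1 X0.000 Y0.000
; layer 3
G0 Z5.250
G0 X0.000 Y0.000
G1 X28.000 Y0.000
G1 X28.000 Y10.625
G1 X0.000 Y10.625
G1 X0.000 Y0.000
; layer 4
G0 Z7.000
G0 X0.000 Y0.000
G1 X28.000 Y0.000
G1 X28.000 Y8.500
G1 X0.000 Y8.500
G1 X0.000 Y0.000
; layer 5
G0 Z8.750
G0 X0.000 Y0.000
G1 X28.000 Y0.000
G1 X28.000 Y6.375
G1 X0.000 Y6.375
G1 X0.000 Y0.000
; layer 6
G0 Z10.500
G0 X0.000 Y0.000
G1 X28.000 Y0.000
G1 X28.000 Y4.250
G1 X0.000 Y4.250
G1 X0.000 Y0.000
; layer 7
G0 Z12.250
G0 X0.000 Y0.000
G1 X28.000 Y0.000
G1 X28.000 Y2.125
G1 X0.000 Y2.125
G1 X0.000 Y0.000
M2 ; end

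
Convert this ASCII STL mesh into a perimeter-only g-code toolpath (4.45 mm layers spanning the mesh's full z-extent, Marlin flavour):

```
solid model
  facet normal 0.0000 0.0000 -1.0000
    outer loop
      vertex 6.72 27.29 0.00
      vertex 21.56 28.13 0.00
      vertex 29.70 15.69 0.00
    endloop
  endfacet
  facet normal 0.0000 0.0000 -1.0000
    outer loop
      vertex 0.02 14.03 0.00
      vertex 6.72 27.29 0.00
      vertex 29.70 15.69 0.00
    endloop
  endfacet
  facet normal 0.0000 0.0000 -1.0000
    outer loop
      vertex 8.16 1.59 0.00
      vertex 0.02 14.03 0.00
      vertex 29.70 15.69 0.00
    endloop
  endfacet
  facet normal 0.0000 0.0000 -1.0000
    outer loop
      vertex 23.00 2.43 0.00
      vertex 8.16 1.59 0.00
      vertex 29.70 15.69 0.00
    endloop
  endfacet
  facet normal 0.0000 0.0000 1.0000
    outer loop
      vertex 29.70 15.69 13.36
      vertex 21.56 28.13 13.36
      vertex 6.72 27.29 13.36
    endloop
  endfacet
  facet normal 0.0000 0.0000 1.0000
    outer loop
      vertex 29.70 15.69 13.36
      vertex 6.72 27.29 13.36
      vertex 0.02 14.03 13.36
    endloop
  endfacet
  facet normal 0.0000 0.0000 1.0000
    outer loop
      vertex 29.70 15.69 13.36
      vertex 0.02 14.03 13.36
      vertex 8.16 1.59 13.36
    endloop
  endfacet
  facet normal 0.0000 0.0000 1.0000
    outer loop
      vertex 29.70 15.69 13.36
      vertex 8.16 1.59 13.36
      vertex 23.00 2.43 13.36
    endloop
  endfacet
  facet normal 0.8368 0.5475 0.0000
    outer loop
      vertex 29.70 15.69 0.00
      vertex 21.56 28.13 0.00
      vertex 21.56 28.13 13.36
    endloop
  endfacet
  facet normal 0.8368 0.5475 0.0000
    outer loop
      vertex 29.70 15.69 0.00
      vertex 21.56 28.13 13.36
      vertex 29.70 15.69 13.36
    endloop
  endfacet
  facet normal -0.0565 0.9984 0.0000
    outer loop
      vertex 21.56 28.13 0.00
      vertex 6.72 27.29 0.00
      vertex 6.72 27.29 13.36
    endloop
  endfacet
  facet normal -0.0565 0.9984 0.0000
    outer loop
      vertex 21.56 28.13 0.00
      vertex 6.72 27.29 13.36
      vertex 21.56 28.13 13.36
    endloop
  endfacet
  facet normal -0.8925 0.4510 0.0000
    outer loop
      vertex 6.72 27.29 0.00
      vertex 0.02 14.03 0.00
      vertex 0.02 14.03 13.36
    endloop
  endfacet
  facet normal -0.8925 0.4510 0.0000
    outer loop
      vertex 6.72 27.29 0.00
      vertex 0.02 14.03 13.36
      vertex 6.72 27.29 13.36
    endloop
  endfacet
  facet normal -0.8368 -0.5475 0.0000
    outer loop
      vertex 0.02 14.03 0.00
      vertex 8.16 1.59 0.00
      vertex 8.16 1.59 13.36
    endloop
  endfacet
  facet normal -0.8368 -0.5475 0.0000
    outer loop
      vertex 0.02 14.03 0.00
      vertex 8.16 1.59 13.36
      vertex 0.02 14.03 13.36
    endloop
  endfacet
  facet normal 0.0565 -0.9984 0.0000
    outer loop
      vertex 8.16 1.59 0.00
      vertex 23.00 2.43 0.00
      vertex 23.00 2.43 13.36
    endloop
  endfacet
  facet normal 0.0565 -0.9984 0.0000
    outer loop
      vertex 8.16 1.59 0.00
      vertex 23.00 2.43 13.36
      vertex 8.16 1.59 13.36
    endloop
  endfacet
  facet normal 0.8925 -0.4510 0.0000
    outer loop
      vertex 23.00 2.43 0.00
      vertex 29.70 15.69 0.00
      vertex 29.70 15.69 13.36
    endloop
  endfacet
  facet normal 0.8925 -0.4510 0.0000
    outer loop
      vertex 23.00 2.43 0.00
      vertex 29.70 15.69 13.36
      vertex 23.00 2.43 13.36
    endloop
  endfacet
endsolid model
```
; perimeter-only toolpath
G21 ; units = mm
G90 ; absolute positioning
G28 ; home
; layer 1
G0 Z4.45
G0 X29.70 Y15.69
G1 X21.56 Y28.13
G1 X6.72 Y27.29
G1 X0.02 Y14.03
G1 X8.16 Y1.59
G1 X23.00 Y2.43
G1 X29.70 Y15.69
; layer 2
G0 Z8.91
G0 X29.70 Y15.69
G1 X21.56 Y28.13
G1 X6.72 Y27.29
G1 X0.02 Y14.03
G1 X8.16 Y1.59
G1 X23.00 Y2.43
G1 X29.70 Y15.69
; layer 3
G0 Z13.36
G0 X29.70 Y15.69
G1 X21.56 Y28.13
G1 X6.72 Y27.29
G1 X0.02 Y14.03
G1 X8.16 Y1.59
G1 X23.00 Y2.43
G1 X29.70 Y15.69
M2 ; end

The solid is a regular 6-sided prism (a cylinder approximated with 6 flat sides), circumscribed radius ≈ 14.9 mm, height ≈ 13.4 mm. Slicing at Δz = 4.45 mm — 3 equal slices spanning the solid's height, so layer i sits at z = i·h/3 — gives 3 non-empty perimeters. Each is a 6-segment closed polygon; G0 lifts to the layer z and rapids to the start vertex, then G1 traces the edges.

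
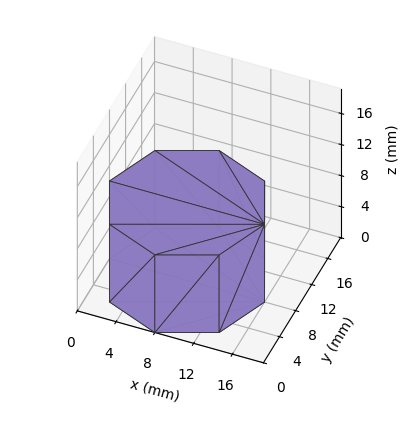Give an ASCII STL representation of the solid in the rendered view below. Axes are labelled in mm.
Reading the render: the shape is a regular 8-sided prism (a cylinder approximated with 8 flat sides), circumscribed radius ≈ 8 mm, height ≈ 10 mm (dimensions read to the nearest mm from the axis ticks). For the STL, each face is triangulated and given an outward normal.

solid part
  facet normal 0.0000 0.0000 -1.0000
    outer loop
      vertex 8.000 16.000 0.000
      vertex 13.657 13.657 0.000
      vertex 16.000 8.000 0.000
    endloop
  endfacet
  facet normal 0.0000 0.0000 -1.0000
    outer loop
      vertex 2.343 13.657 0.000
      vertex 8.000 16.000 0.000
      vertex 16.000 8.000 0.000
    endloop
  endfacet
  facet normal 0.0000 0.0000 -1.0000
    outer loop
      vertex 0.000 8.000 0.000
      vertex 2.343 13.657 0.000
      vertex 16.000 8.000 0.000
    endloop
  endfacet
  facet normal 0.0000 0.0000 -1.0000
    outer loop
      vertex 2.343 2.343 0.000
      vertex 0.000 8.000 0.000
      vertex 16.000 8.000 0.000
    endloop
  endfacet
  facet normal 0.0000 0.0000 -1.0000
    outer loop
      vertex 8.000 0.000 0.000
      vertex 2.343 2.343 0.000
      vertex 16.000 8.000 0.000
    endloop
  endfacet
  facet normal 0.0000 0.0000 -1.0000
    outer loop
      vertex 13.657 2.343 0.000
      vertex 8.000 0.000 0.000
      vertex 16.000 8.000 0.000
    endloop
  endfacet
  facet normal 0.0000 0.0000 1.0000
    outer loop
      vertex 16.000 8.000 10.000
      vertex 13.657 13.657 10.000
      vertex 8.000 16.000 10.000
    endloop
  endfacet
  facet normal 0.0000 0.0000 1.0000
    outer loop
      vertex 16.000 8.000 10.000
      vertex 8.000 16.000 10.000
      vertex 2.343 13.657 10.000
    endloop
  endfacet
  facet normal 0.0000 0.0000 1.0000
    outer loop
      vertex 16.000 8.000 10.000
      vertex 2.343 13.657 10.000
      vertex 0.000 8.000 10.000
    endloop
  endfacet
  facet normal 0.0000 0.0000 1.0000
    outer loop
      vertex 16.000 8.000 10.000
      vertex 0.000 8.000 10.000
      vertex 2.343 2.343 10.000
    endloop
  endfacet
  facet normal 0.0000 0.0000 1.0000
    outer loop
      vertex 16.000 8.000 10.000
      vertex 2.343 2.343 10.000
      vertex 8.000 0.000 10.000
    endloop
  endfacet
  facet normal 0.0000 0.0000 1.0000
    outer loop
      vertex 16.000 8.000 10.000
      vertex 8.000 0.000 10.000
      vertex 13.657 2.343 10.000
    endloop
  endfacet
  facet normal 0.9239 0.3827 0.0000
    outer loop
      vertex 16.000 8.000 0.000
      vertex 13.657 13.657 0.000
      vertex 13.657 13.657 10.000
    endloop
  endfacet
  facet normal 0.9239 0.3827 0.0000
    outer loop
      vertex 16.000 8.000 0.000
      vertex 13.657 13.657 10.000
      vertex 16.000 8.000 10.000
    endloop
  endfacet
  facet normal 0.3827 0.9239 0.0000
    outer loop
      vertex 13.657 13.657 0.000
      vertex 8.000 16.000 0.000
      vertex 8.000 16.000 10.000
    endloop
  endfacet
  facet normal 0.3827 0.9239 0.0000
    outer loop
      vertex 13.657 13.657 0.000
      vertex 8.000 16.000 10.000
      vertex 13.657 13.657 10.000
    endloop
  endfacet
  facet normal -0.3827 0.9239 0.0000
    outer loop
      vertex 8.000 16.000 0.000
      vertex 2.343 13.657 0.000
      vertex 2.343 13.657 10.000
    endloop
  endfacet
  facet normal -0.3827 0.9239 0.0000
    outer loop
      vertex 8.000 16.000 0.000
      vertex 2.343 13.657 10.000
      vertex 8.000 16.000 10.000
    endloop
  endfacet
  facet normal -0.9239 0.3827 0.0000
    outer loop
      vertex 2.343 13.657 0.000
      vertex 0.000 8.000 0.000
      vertex 0.000 8.000 10.000
    endloop
  endfacet
  facet normal -0.9239 0.3827 0.0000
    outer loop
      vertex 2.343 13.657 0.000
      vertex 0.000 8.000 10.000
      vertex 2.343 13.657 10.000
    endloop
  endfacet
  facet normal -0.9239 -0.3827 0.0000
    outer loop
      vertex 0.000 8.000 0.000
      vertex 2.343 2.343 0.000
      vertex 2.343 2.343 10.000
    endloop
  endfacet
  facet normal -0.9239 -0.3827 0.0000
    outer loop
      vertex 0.000 8.000 0.000
      vertex 2.343 2.343 10.000
      vertex 0.000 8.000 10.000
    endloop
  endfacet
  facet normal -0.3827 -0.9239 0.0000
    outer loop
      vertex 2.343 2.343 0.000
      vertex 8.000 0.000 0.000
      vertex 8.000 0.000 10.000
    endloop
  endfacet
  facet normal -0.3827 -0.9239 0.0000
    outer loop
      vertex 2.343 2.343 0.000
      vertex 8.000 0.000 10.000
      vertex 2.343 2.343 10.000
    endloop
  endfacet
  facet normal 0.3827 -0.9239 0.0000
    outer loop
      vertex 8.000 0.000 0.000
      vertex 13.657 2.343 0.000
      vertex 13.657 2.343 10.000
    endloop
  endfacet
  facet normal 0.3827 -0.9239 0.0000
    outer loop
      vertex 8.000 0.000 0.000
      vertex 13.657 2.343 10.000
      vertex 8.000 0.000 10.000
    endloop
  endfacet
  facet normal 0.9239 -0.3827 0.0000
    outer loop
      vertex 13.657 2.343 0.000
      vertex 16.000 8.000 0.000
      vertex 16.000 8.000 10.000
    endloop
  endfacet
  facet normal 0.9239 -0.3827 0.0000
    outer loop
      vertex 13.657 2.343 0.000
      vertex 16.000 8.000 10.000
      vertex 13.657 2.343 10.000
    endloop
  endfacet
endsolid part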